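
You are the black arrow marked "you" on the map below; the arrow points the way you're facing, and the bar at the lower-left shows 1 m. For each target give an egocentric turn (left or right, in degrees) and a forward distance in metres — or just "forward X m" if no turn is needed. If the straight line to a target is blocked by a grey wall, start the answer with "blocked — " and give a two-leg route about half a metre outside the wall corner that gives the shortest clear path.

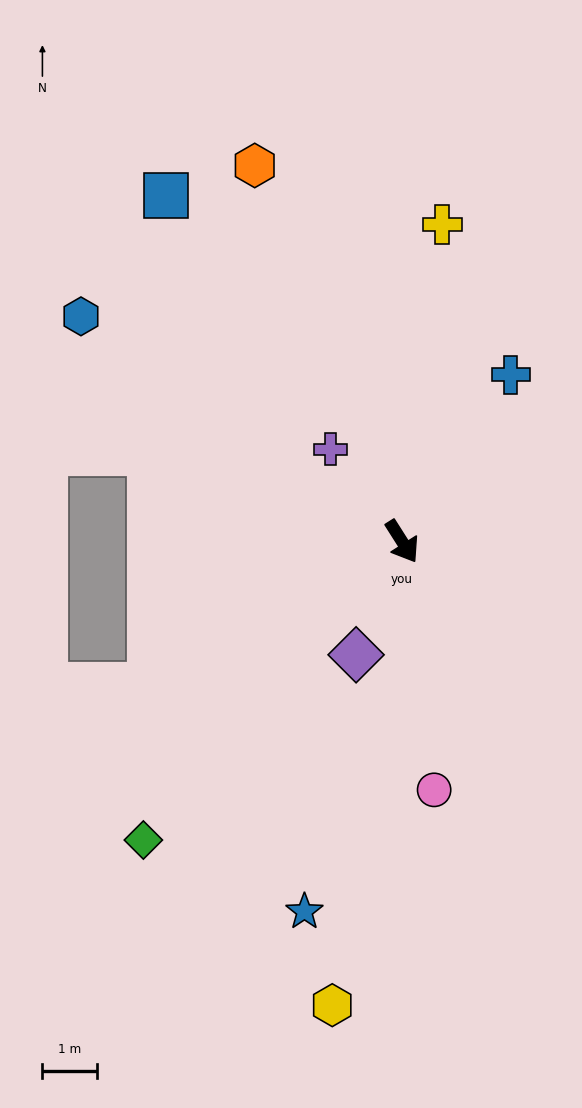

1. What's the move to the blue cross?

turn left 115°, forward 3.6 m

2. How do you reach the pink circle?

turn right 25°, forward 4.6 m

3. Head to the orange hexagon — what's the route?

turn left 169°, forward 7.4 m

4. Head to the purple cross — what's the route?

turn right 175°, forward 2.1 m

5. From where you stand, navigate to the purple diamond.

turn right 54°, forward 2.2 m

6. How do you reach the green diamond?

turn right 73°, forward 7.2 m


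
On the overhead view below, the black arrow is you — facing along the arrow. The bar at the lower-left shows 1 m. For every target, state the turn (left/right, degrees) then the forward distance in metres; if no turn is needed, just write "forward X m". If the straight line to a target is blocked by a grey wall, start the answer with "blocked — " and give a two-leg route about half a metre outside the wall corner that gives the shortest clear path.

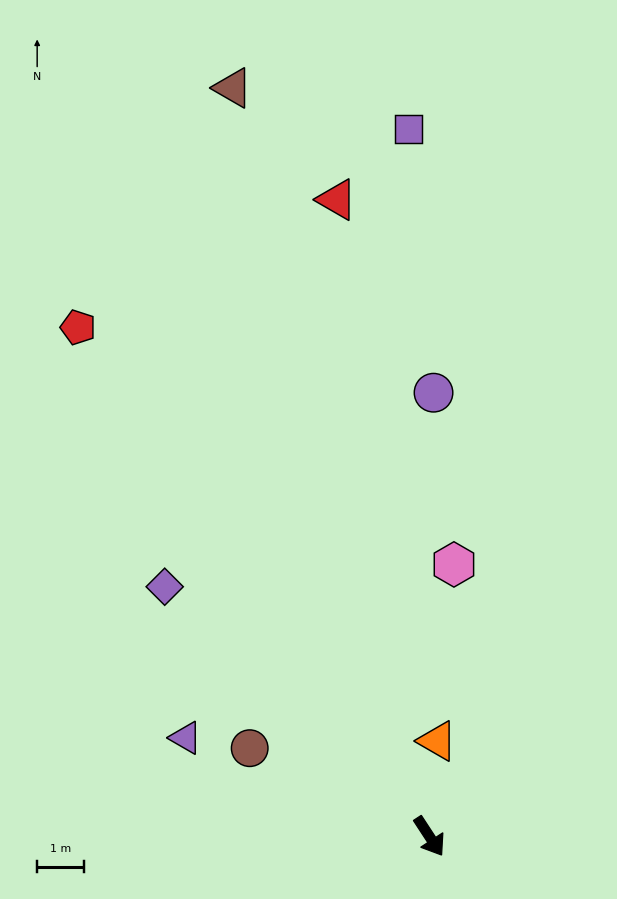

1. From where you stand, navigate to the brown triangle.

turn left 162°, forward 16.4 m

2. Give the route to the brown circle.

turn right 149°, forward 4.2 m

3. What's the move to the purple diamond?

turn right 166°, forward 7.7 m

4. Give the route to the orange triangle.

turn left 142°, forward 2.0 m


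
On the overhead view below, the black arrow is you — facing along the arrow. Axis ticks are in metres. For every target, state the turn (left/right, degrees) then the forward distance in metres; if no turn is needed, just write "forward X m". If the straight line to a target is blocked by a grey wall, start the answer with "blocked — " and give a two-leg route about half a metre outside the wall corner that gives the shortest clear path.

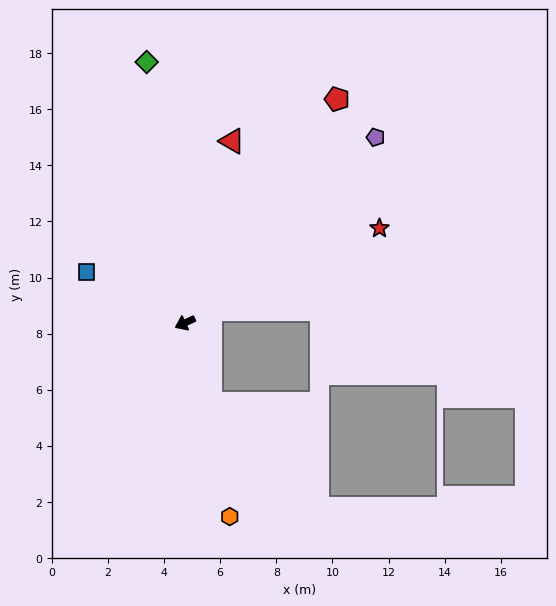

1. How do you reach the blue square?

turn right 52°, forward 3.9 m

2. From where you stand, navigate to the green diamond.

turn right 106°, forward 9.4 m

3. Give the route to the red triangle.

turn right 129°, forward 6.7 m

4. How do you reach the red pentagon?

turn right 149°, forward 9.6 m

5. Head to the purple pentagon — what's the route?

turn right 161°, forward 9.5 m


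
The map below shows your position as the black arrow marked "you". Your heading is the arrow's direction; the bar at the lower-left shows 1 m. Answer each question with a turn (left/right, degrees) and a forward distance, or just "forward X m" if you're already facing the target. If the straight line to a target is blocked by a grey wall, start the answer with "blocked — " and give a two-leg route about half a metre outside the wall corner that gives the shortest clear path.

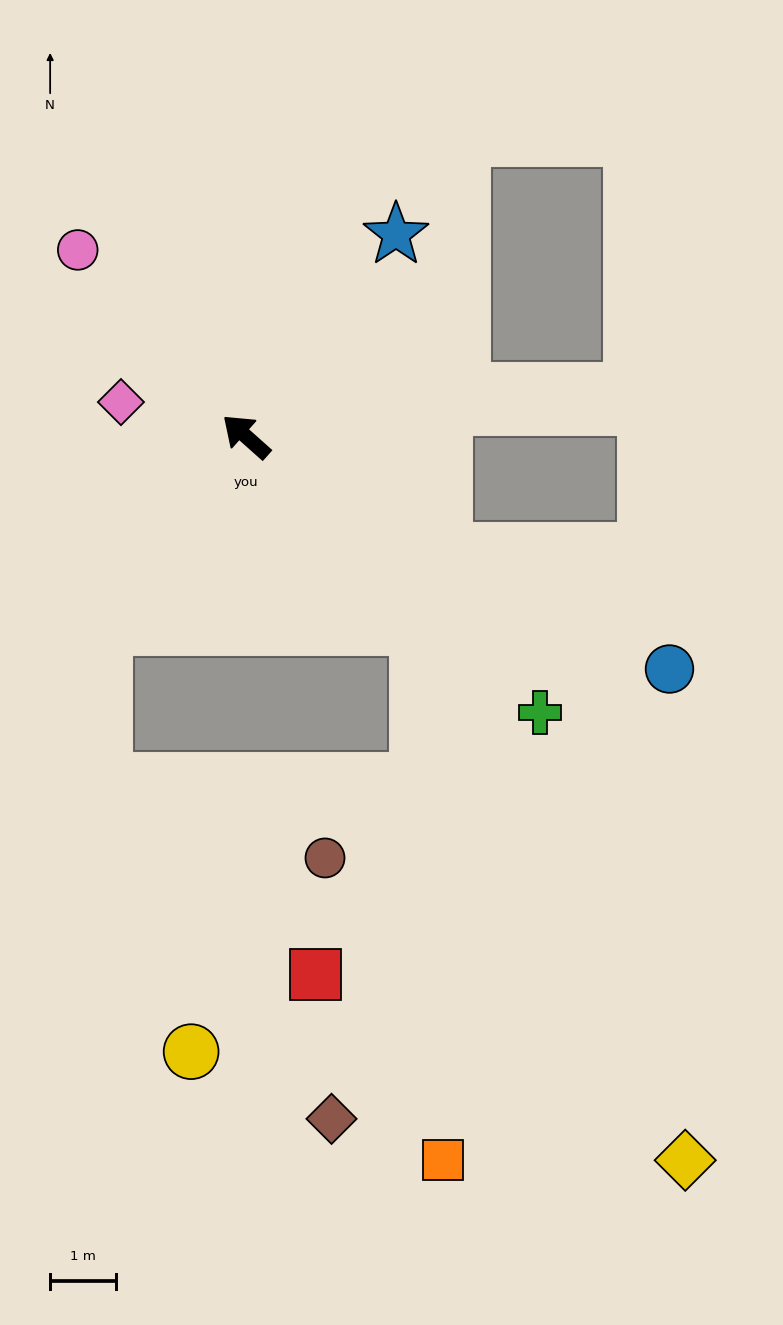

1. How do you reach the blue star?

turn right 85°, forward 3.8 m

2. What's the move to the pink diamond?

turn left 26°, forward 2.0 m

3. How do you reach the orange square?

blocked — turn left 174°, forward 3.9 m, then turn right 40°, forward 8.1 m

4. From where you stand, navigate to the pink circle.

turn right 6°, forward 3.8 m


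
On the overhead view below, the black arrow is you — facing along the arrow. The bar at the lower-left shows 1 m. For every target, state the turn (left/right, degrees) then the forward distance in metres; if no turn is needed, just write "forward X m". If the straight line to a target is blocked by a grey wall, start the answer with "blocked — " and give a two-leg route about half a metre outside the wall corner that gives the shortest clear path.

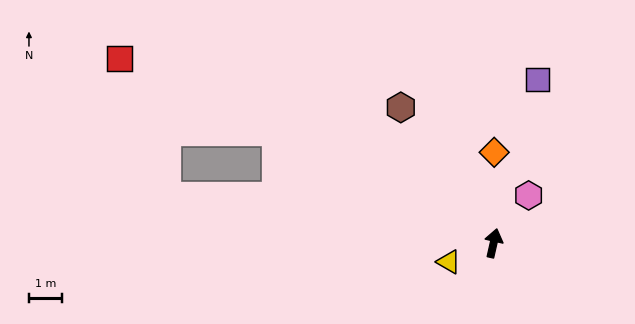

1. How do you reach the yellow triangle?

turn left 125°, forward 1.5 m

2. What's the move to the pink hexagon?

turn right 24°, forward 1.8 m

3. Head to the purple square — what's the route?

turn right 2°, forward 5.1 m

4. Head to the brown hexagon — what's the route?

turn left 47°, forward 4.9 m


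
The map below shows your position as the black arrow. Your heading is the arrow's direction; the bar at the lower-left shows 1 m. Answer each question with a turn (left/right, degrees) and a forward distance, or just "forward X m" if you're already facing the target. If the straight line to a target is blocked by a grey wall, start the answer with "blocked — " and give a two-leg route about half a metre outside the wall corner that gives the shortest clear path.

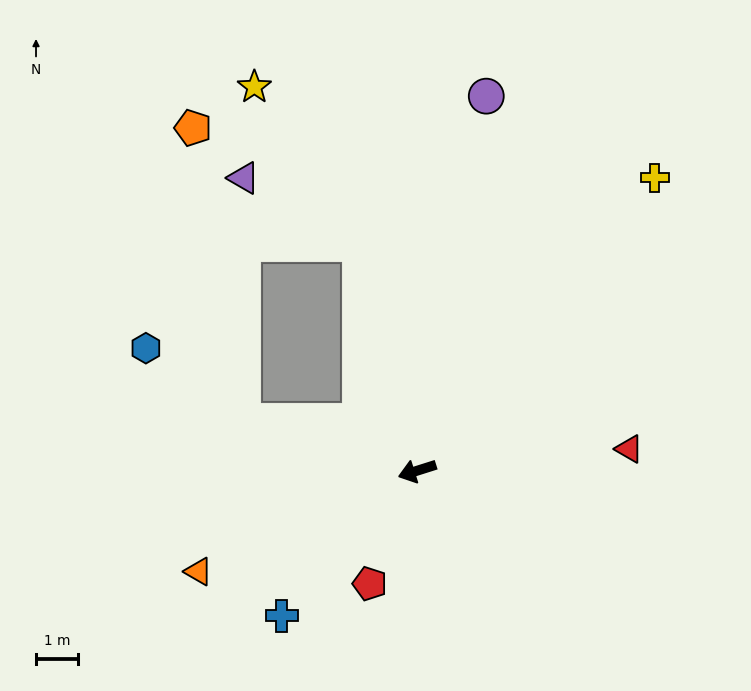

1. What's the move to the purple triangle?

blocked — turn right 93°, forward 5.6 m, then turn left 46°, forward 3.2 m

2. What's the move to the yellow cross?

turn right 147°, forward 9.0 m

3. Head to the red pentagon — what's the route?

turn left 50°, forward 2.9 m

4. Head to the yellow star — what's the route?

blocked — turn right 93°, forward 5.6 m, then turn left 19°, forward 4.5 m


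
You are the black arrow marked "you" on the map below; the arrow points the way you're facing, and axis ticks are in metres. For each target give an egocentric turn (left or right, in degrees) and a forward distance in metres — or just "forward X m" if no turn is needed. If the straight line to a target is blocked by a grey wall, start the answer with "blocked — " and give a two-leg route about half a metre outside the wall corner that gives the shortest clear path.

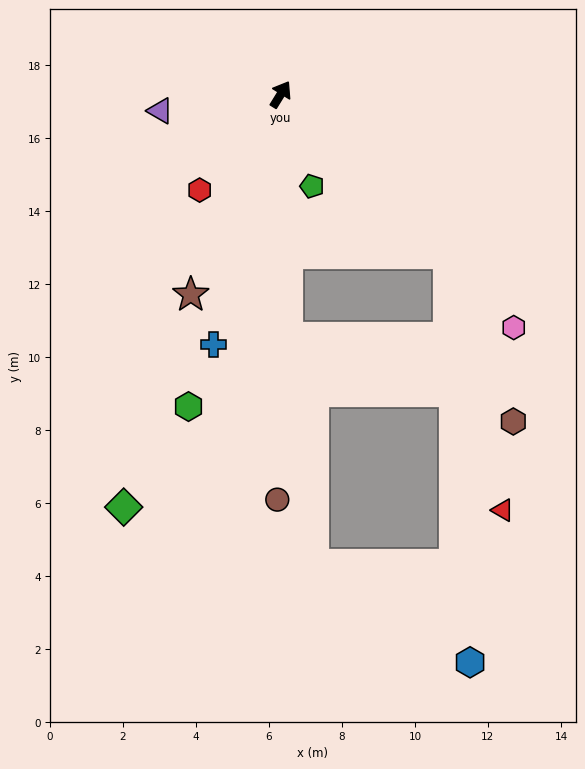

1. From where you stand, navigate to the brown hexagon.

blocked — turn right 102°, forward 6.3 m, then turn right 25°, forward 4.9 m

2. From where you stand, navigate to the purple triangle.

turn left 129°, forward 3.3 m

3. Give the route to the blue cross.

turn right 163°, forward 7.1 m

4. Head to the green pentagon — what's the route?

turn right 129°, forward 2.7 m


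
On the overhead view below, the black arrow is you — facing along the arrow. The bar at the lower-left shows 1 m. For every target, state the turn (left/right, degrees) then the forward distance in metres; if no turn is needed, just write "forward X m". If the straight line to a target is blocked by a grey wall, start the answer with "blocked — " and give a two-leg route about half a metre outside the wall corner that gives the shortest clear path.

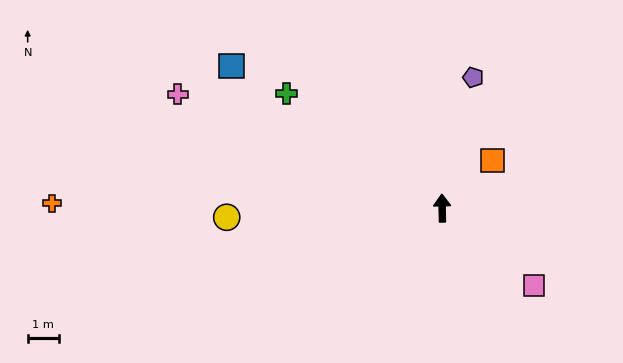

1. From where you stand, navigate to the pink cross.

turn left 65°, forward 9.3 m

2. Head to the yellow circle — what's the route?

turn left 91°, forward 7.0 m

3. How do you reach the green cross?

turn left 52°, forward 6.2 m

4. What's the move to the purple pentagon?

turn right 15°, forward 4.3 m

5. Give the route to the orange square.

turn right 48°, forward 2.2 m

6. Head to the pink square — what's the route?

turn right 131°, forward 3.9 m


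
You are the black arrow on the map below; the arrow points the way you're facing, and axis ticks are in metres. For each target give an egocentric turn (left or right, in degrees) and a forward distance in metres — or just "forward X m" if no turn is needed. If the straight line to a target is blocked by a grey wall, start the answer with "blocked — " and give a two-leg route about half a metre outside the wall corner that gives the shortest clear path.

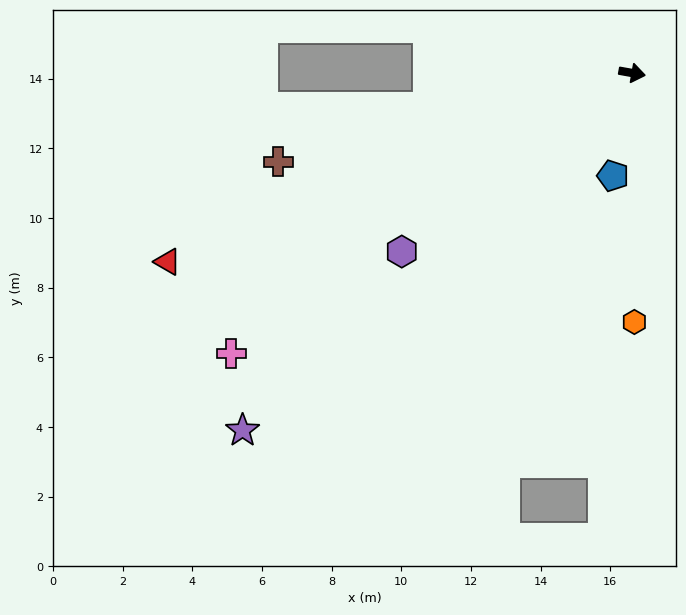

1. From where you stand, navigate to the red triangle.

turn right 148°, forward 14.4 m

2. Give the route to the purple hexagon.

turn right 132°, forward 8.4 m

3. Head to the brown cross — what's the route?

turn right 156°, forward 10.5 m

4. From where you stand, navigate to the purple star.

turn right 127°, forward 15.2 m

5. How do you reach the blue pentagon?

turn right 90°, forward 3.0 m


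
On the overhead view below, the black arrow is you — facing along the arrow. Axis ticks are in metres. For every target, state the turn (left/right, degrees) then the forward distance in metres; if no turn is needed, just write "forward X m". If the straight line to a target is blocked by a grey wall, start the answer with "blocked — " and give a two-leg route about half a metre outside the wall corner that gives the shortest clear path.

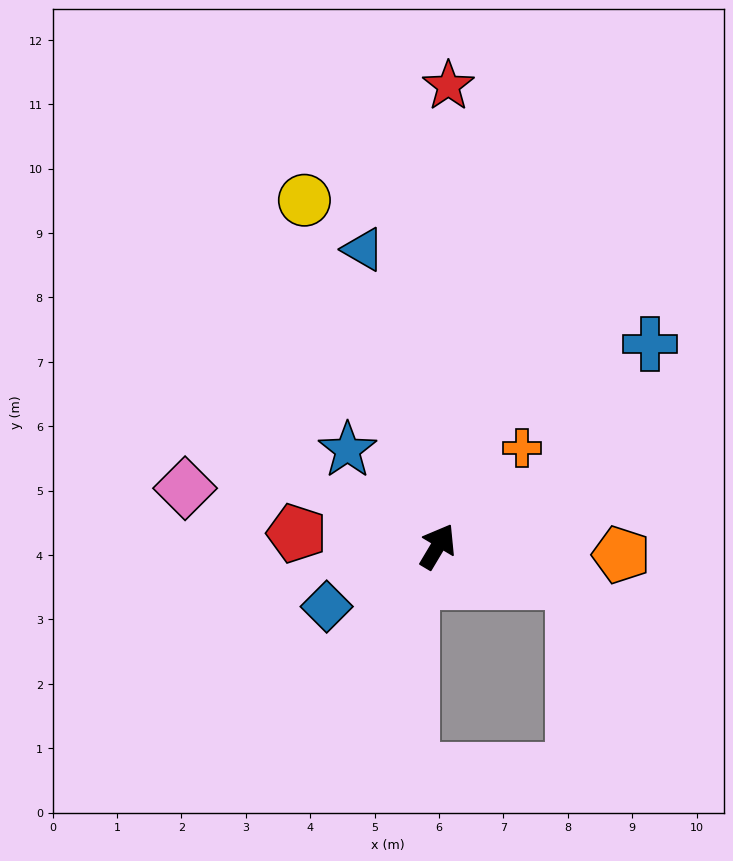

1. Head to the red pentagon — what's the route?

turn left 115°, forward 2.2 m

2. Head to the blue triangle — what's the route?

turn left 45°, forward 4.8 m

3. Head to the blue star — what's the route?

turn left 74°, forward 2.0 m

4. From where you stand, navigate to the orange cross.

turn right 10°, forward 2.0 m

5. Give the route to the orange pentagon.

turn right 62°, forward 2.9 m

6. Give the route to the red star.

turn left 29°, forward 7.2 m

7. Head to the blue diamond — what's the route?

turn left 149°, forward 2.0 m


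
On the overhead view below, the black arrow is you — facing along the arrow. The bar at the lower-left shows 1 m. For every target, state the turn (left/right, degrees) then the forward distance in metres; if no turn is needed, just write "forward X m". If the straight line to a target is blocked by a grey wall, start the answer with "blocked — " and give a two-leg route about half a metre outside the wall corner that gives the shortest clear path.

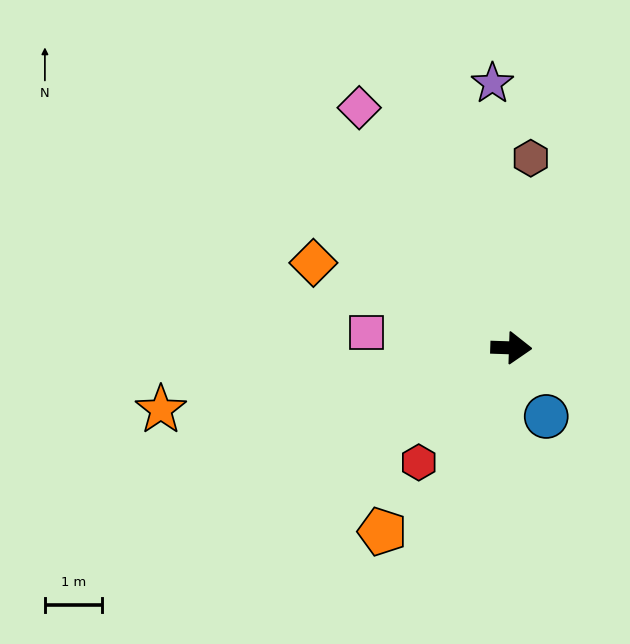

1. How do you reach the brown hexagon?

turn left 86°, forward 3.3 m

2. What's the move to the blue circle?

turn right 61°, forward 1.3 m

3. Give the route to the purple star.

turn left 96°, forward 4.6 m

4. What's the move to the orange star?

turn right 168°, forward 6.2 m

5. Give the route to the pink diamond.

turn left 124°, forward 4.9 m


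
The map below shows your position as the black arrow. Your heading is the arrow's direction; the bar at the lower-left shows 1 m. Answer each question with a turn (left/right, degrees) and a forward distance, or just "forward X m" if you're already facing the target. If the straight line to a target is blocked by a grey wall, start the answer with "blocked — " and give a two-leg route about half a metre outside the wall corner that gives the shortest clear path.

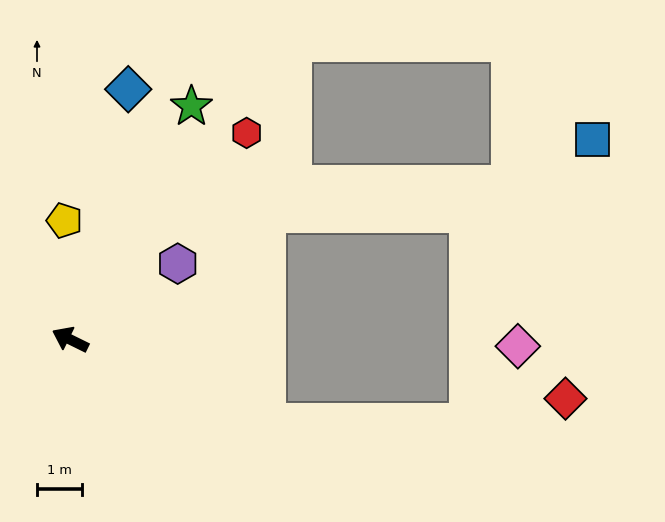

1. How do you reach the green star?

turn right 91°, forward 5.9 m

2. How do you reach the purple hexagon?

turn right 119°, forward 3.0 m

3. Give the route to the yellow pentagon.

turn right 61°, forward 2.7 m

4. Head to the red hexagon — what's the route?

turn right 104°, forward 6.1 m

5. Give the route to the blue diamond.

turn right 77°, forward 5.8 m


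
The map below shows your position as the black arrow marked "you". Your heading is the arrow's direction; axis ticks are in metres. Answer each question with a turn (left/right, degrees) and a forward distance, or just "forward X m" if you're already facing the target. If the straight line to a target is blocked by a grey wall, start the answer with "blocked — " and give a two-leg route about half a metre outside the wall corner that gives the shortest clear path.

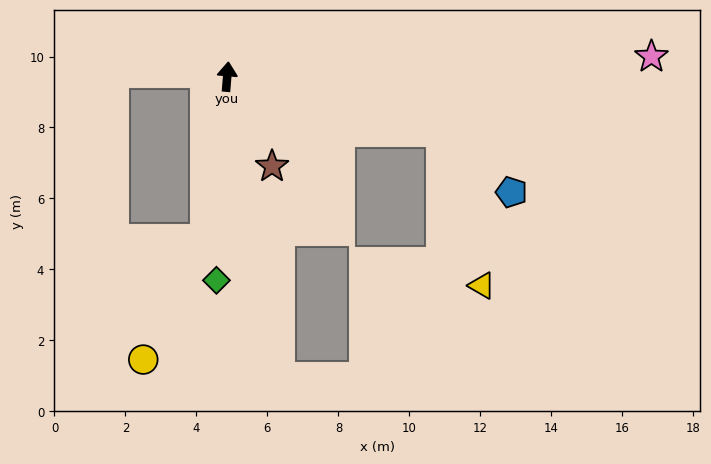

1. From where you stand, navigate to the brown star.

turn right 149°, forward 2.8 m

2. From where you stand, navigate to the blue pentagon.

blocked — turn right 100°, forward 6.2 m, then turn right 26°, forward 2.6 m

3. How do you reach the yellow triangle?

blocked — turn right 100°, forward 6.2 m, then turn right 60°, forward 4.5 m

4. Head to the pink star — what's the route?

turn right 83°, forward 12.0 m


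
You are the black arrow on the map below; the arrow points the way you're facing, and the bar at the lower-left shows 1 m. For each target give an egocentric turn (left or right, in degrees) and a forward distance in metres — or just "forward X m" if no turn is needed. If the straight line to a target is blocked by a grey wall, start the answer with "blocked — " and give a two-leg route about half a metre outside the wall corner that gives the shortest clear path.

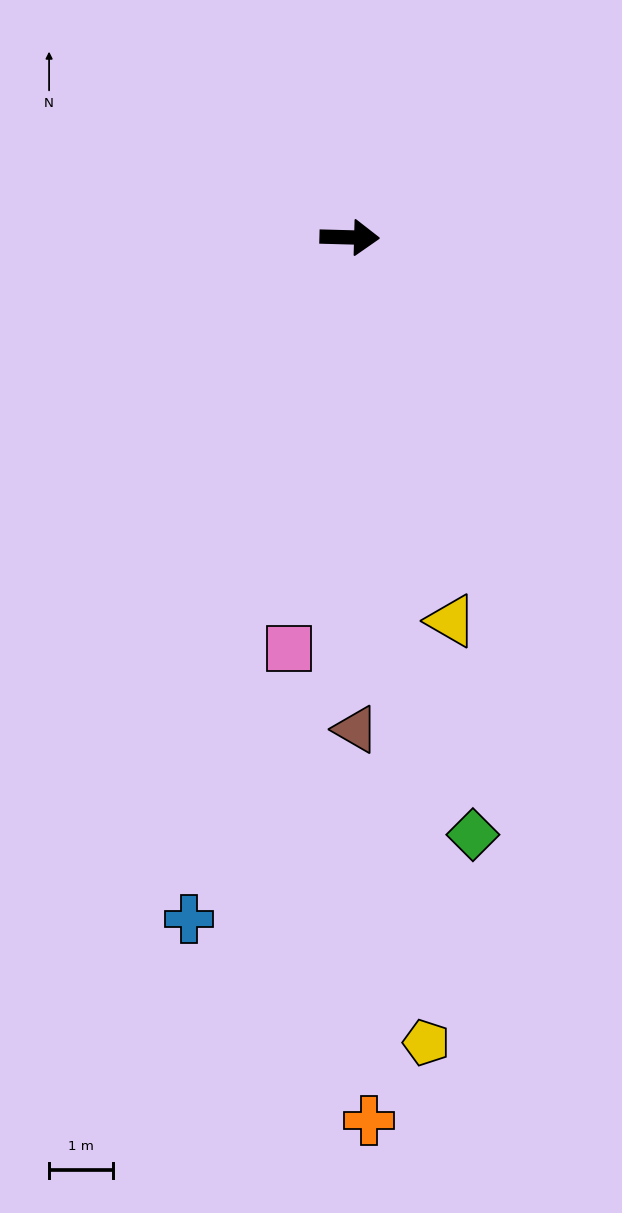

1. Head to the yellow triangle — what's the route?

turn right 74°, forward 6.2 m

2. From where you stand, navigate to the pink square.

turn right 97°, forward 6.5 m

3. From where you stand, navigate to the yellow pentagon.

turn right 83°, forward 12.6 m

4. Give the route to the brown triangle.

turn right 88°, forward 7.7 m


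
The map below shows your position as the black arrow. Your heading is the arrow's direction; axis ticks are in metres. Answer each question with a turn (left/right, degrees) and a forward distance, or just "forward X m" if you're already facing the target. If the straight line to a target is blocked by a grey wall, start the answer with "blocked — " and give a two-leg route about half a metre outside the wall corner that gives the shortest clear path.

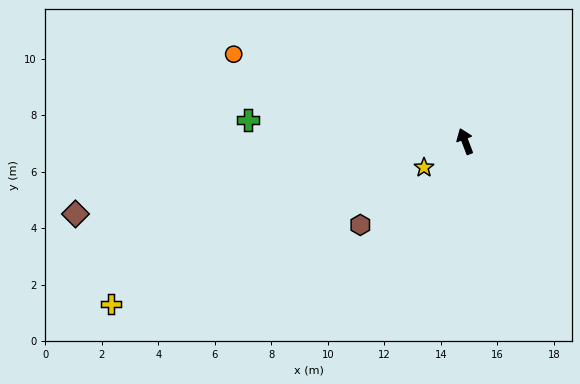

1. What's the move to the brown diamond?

turn left 80°, forward 14.0 m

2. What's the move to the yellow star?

turn left 102°, forward 1.7 m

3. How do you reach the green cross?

turn left 63°, forward 7.7 m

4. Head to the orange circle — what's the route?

turn left 48°, forward 8.8 m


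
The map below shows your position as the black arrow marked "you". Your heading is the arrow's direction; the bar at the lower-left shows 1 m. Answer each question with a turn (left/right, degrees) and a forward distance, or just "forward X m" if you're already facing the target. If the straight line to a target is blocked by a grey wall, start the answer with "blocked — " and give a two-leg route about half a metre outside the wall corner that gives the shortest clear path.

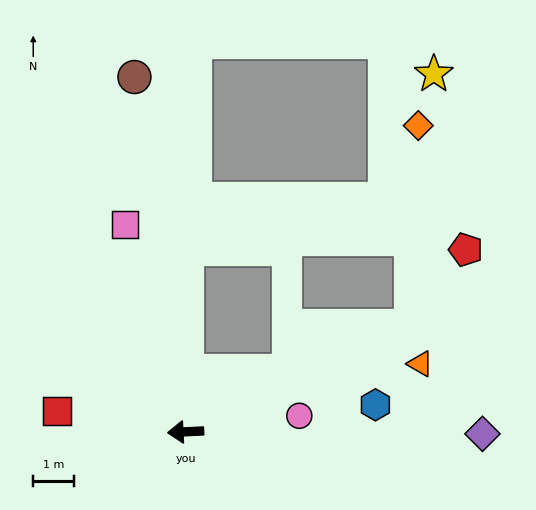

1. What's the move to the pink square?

turn right 77°, forward 5.3 m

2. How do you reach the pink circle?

turn right 175°, forward 2.8 m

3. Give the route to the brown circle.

turn right 85°, forward 8.8 m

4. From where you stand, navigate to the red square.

turn right 12°, forward 3.2 m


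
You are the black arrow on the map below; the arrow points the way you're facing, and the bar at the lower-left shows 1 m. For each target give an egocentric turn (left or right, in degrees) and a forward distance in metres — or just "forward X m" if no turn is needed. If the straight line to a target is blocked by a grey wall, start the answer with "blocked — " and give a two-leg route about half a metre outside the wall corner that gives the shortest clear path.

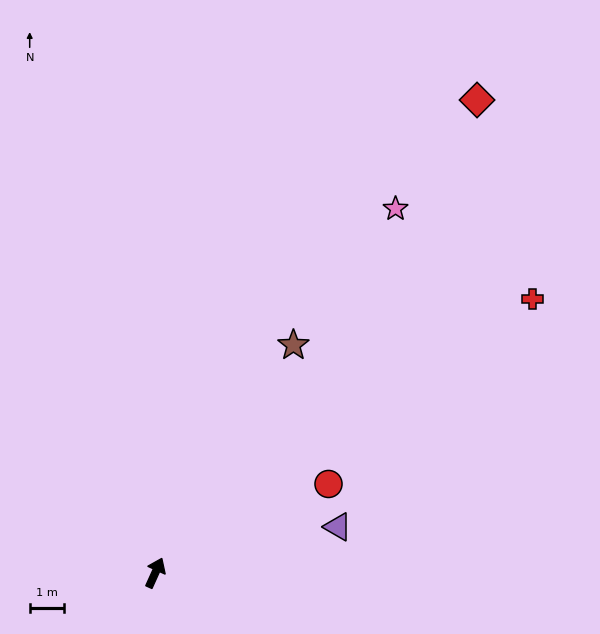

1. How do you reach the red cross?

turn right 30°, forward 13.6 m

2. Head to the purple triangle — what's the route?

turn right 52°, forward 5.5 m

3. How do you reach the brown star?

turn right 7°, forward 7.8 m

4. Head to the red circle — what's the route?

turn right 39°, forward 5.7 m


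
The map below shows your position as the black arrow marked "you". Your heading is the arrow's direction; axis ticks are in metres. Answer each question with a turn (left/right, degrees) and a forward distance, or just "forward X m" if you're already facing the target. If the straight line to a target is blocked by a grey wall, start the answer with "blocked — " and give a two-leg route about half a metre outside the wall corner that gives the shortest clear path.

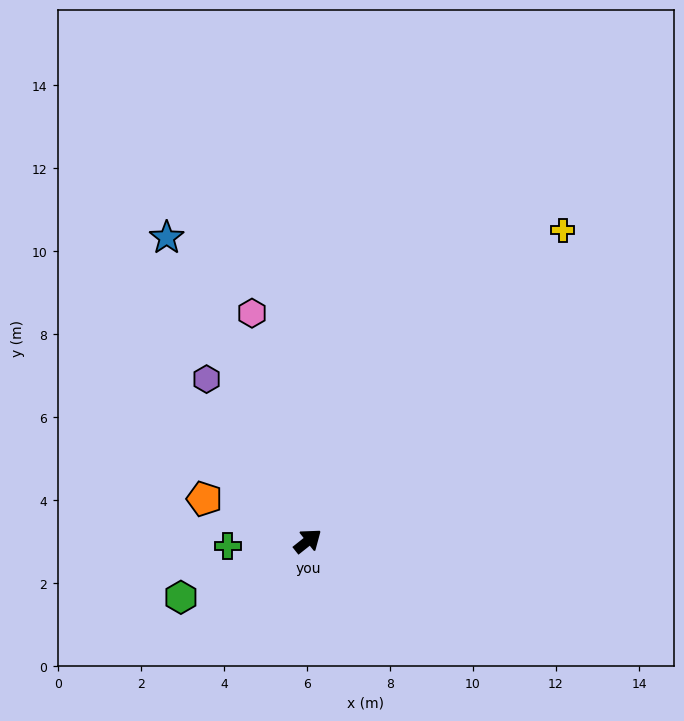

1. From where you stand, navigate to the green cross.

turn left 145°, forward 1.9 m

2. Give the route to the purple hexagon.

turn left 84°, forward 4.6 m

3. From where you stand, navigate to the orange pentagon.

turn left 119°, forward 2.7 m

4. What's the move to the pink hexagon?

turn left 65°, forward 5.6 m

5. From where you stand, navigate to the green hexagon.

turn left 165°, forward 3.3 m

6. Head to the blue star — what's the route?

turn left 76°, forward 8.1 m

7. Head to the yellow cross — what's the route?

turn left 12°, forward 9.7 m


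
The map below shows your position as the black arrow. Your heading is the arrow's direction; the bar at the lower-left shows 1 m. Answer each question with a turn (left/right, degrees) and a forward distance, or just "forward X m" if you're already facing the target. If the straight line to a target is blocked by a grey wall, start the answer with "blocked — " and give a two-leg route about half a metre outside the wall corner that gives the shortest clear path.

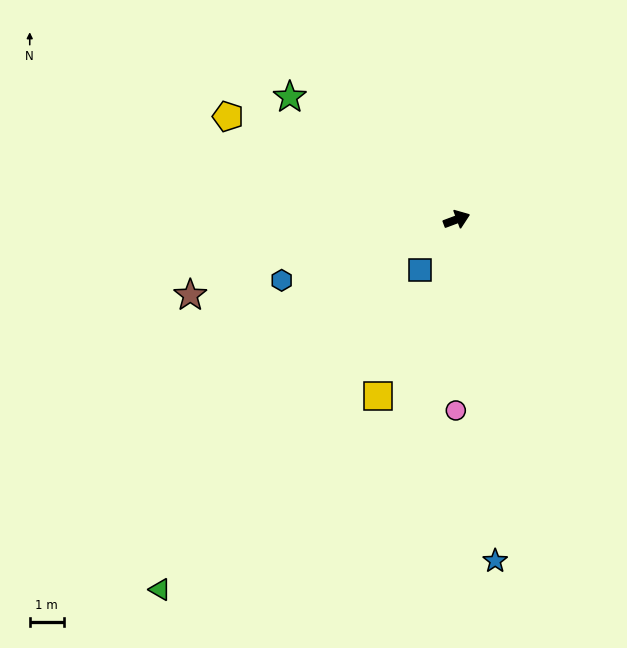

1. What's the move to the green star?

turn left 123°, forward 6.1 m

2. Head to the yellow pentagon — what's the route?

turn left 135°, forward 7.4 m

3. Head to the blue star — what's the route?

turn right 104°, forward 10.2 m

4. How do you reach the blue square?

turn right 147°, forward 1.8 m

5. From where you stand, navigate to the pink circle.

turn right 111°, forward 5.6 m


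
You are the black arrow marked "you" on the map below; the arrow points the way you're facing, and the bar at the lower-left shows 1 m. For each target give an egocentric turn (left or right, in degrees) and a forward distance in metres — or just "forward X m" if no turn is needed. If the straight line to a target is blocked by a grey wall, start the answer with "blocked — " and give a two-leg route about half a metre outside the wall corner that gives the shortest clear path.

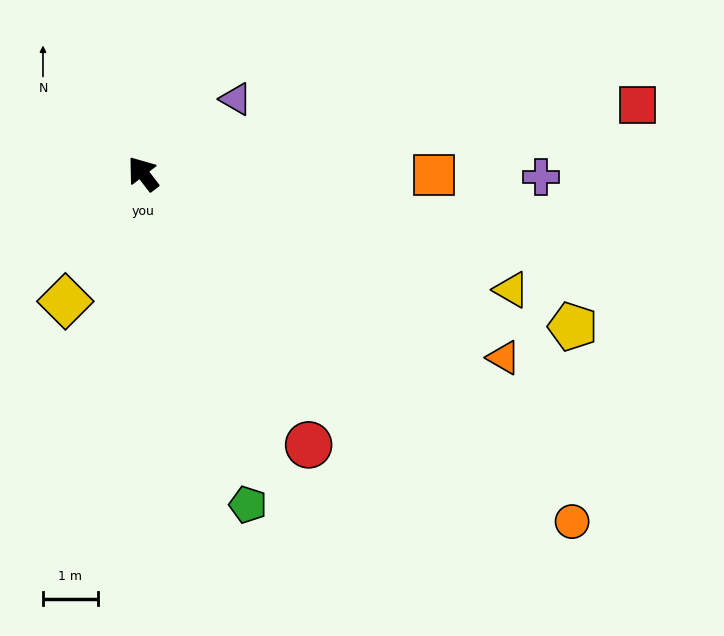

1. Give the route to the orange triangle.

turn right 155°, forward 7.4 m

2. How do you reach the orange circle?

turn right 167°, forward 10.0 m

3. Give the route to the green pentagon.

turn left 160°, forward 6.3 m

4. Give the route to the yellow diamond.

turn left 111°, forward 2.7 m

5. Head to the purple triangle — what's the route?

turn right 89°, forward 2.2 m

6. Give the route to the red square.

turn right 120°, forward 9.1 m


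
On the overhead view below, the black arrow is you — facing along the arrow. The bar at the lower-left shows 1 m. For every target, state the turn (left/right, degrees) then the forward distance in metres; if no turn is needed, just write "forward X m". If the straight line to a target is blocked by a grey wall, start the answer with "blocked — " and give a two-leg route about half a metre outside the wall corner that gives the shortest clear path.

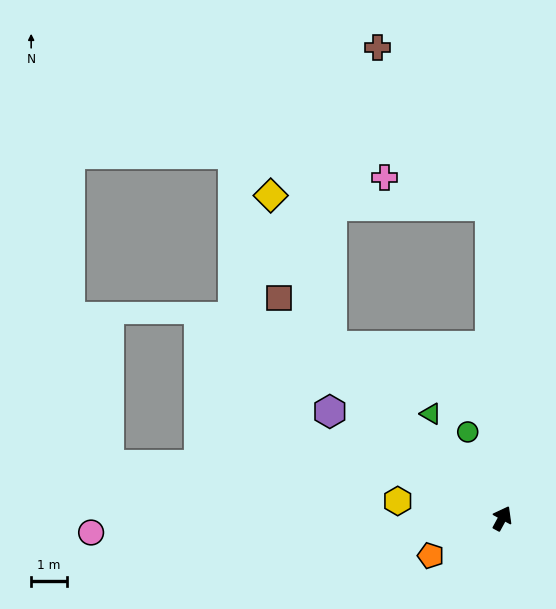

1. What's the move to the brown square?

turn left 74°, forward 8.8 m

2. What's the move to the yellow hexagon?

turn left 109°, forward 3.0 m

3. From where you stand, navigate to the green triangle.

turn left 63°, forward 3.5 m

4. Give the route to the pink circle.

turn left 120°, forward 11.5 m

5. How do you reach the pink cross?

blocked — turn left 31°, forward 8.7 m, then turn left 73°, forward 3.0 m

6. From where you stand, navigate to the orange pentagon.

turn left 146°, forward 2.3 m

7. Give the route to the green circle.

turn left 50°, forward 2.6 m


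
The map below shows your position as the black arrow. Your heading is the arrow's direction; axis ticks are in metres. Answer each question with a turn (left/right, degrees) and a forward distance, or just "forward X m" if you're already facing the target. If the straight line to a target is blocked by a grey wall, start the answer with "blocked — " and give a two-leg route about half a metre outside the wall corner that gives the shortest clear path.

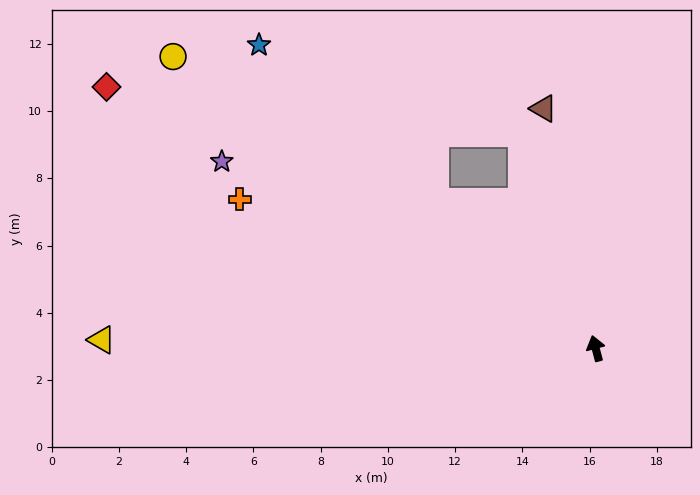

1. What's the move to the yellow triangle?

turn left 74°, forward 14.7 m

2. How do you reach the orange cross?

turn left 53°, forward 11.5 m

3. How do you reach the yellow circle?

turn left 41°, forward 15.3 m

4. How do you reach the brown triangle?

turn right 3°, forward 7.3 m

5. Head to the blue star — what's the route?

turn left 33°, forward 13.5 m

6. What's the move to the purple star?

turn left 49°, forward 12.4 m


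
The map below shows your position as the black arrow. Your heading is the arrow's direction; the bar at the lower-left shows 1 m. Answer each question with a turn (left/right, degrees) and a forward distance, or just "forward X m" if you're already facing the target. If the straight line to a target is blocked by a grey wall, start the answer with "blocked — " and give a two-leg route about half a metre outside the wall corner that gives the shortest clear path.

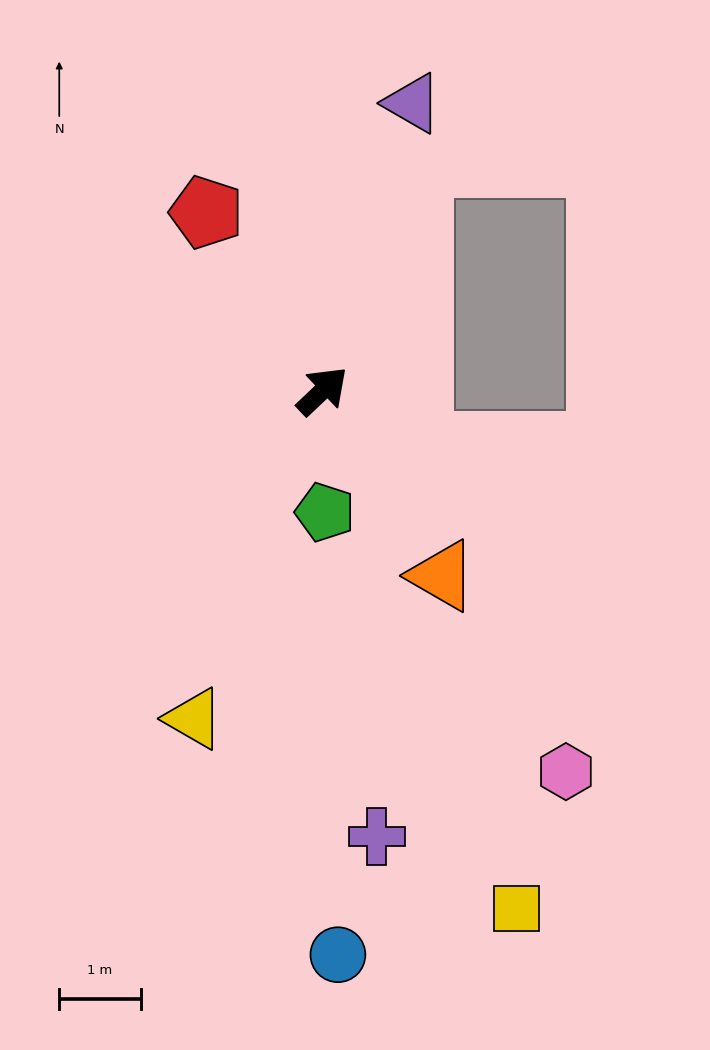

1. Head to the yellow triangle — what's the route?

turn right 155°, forward 4.3 m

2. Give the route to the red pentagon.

turn left 80°, forward 2.6 m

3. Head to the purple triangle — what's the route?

turn left 29°, forward 3.7 m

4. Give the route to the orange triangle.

turn right 101°, forward 2.7 m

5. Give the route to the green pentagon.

turn right 132°, forward 1.5 m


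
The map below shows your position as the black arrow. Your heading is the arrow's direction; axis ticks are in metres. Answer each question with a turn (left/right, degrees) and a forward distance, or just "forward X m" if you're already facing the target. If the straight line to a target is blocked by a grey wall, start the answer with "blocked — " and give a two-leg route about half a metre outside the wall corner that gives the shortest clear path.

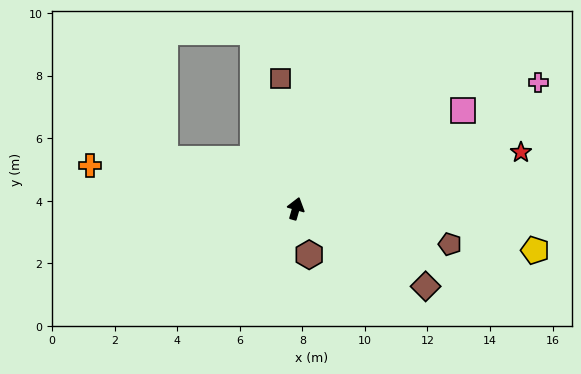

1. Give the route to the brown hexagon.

turn right 148°, forward 1.5 m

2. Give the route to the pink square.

turn right 44°, forward 6.2 m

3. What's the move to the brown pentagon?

turn right 87°, forward 5.1 m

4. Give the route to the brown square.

turn left 23°, forward 4.2 m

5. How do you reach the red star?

turn right 60°, forward 7.4 m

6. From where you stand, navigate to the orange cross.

turn left 94°, forward 6.7 m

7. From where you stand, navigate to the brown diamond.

turn right 105°, forward 4.8 m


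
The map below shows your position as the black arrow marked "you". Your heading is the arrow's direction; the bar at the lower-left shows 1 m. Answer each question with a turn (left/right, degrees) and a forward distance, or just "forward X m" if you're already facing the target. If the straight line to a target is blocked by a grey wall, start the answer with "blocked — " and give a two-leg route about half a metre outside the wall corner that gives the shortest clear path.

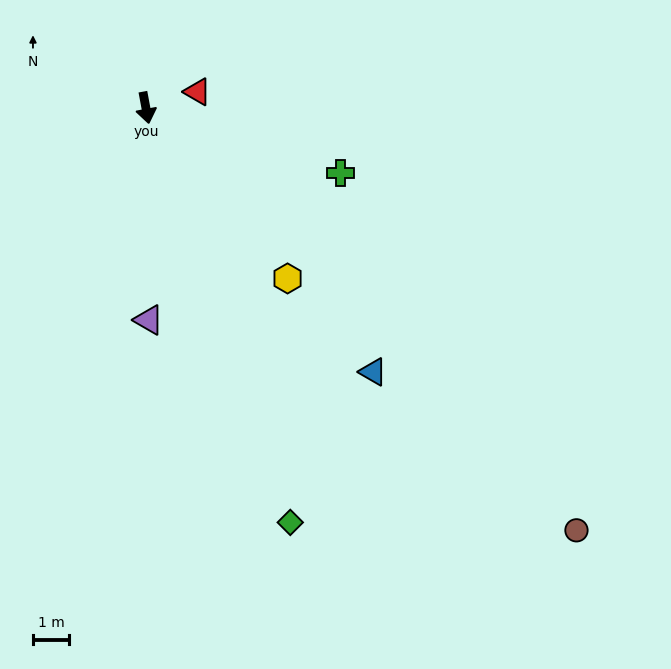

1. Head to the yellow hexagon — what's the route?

turn left 29°, forward 6.1 m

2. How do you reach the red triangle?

turn left 97°, forward 1.5 m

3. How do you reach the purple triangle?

turn right 10°, forward 5.8 m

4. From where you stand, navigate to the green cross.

turn left 61°, forward 5.6 m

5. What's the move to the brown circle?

turn left 35°, forward 16.5 m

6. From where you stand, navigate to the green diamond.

turn left 9°, forward 12.0 m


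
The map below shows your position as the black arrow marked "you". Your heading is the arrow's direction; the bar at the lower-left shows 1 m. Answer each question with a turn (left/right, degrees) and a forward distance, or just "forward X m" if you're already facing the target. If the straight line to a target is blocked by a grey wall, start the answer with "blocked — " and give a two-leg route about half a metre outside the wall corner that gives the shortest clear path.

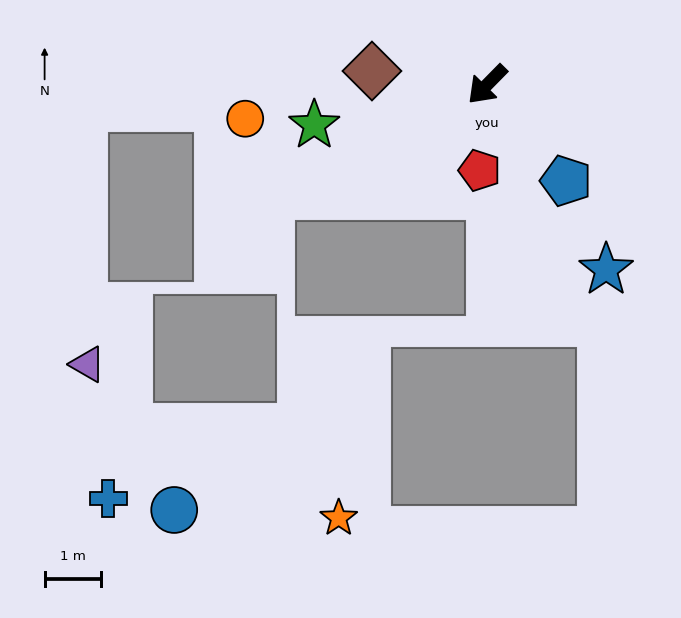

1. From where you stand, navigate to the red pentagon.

turn left 40°, forward 1.5 m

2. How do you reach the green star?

turn right 32°, forward 3.1 m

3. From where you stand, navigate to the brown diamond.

turn right 52°, forward 2.1 m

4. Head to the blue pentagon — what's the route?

turn left 84°, forward 2.2 m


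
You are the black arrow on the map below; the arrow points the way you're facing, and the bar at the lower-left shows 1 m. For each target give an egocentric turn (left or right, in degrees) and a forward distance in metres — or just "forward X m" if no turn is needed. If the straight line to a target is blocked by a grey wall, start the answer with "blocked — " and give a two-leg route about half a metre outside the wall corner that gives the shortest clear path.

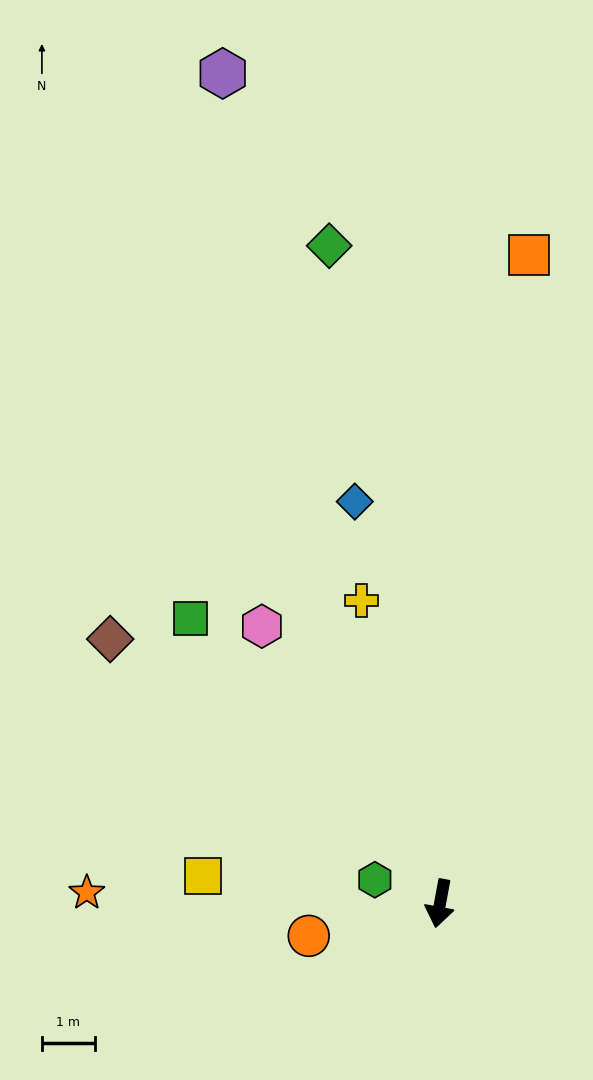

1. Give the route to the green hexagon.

turn right 100°, forward 1.3 m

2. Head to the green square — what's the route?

turn right 128°, forward 7.1 m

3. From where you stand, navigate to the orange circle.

turn right 66°, forward 2.5 m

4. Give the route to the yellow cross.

turn right 155°, forward 5.9 m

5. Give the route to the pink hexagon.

turn right 137°, forward 6.2 m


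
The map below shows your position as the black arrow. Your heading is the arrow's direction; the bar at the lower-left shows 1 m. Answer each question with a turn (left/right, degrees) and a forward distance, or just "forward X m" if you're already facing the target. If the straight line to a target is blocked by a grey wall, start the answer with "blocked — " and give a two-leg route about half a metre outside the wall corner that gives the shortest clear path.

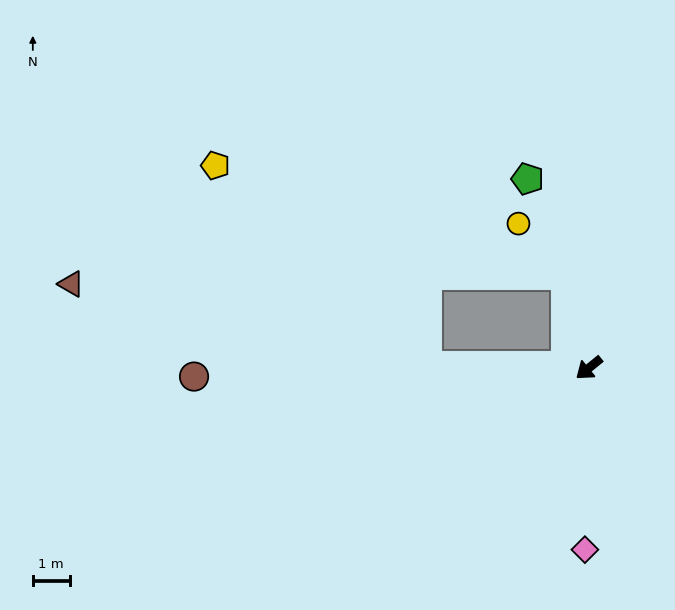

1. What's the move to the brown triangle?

blocked — turn right 39°, forward 4.4 m, then turn right 13°, forward 9.8 m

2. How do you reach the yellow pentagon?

blocked — turn right 39°, forward 4.4 m, then turn right 44°, forward 7.9 m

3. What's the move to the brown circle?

turn right 38°, forward 10.7 m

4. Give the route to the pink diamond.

turn left 50°, forward 4.9 m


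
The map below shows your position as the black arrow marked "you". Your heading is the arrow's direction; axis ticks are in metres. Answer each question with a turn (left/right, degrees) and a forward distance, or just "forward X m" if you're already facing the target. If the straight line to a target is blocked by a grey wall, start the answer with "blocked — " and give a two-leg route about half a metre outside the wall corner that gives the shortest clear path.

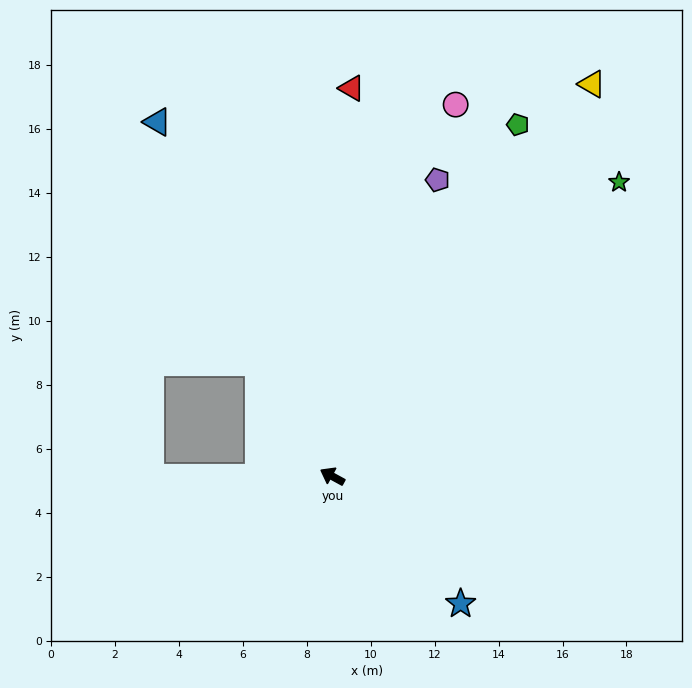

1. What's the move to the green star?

turn right 106°, forward 12.9 m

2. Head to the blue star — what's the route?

turn left 164°, forward 5.7 m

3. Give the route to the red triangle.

turn right 64°, forward 12.2 m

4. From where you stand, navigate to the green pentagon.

turn right 89°, forward 12.4 m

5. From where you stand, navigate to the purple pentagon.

turn right 81°, forward 9.8 m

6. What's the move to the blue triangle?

turn right 35°, forward 12.4 m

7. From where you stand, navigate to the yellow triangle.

turn right 95°, forward 14.7 m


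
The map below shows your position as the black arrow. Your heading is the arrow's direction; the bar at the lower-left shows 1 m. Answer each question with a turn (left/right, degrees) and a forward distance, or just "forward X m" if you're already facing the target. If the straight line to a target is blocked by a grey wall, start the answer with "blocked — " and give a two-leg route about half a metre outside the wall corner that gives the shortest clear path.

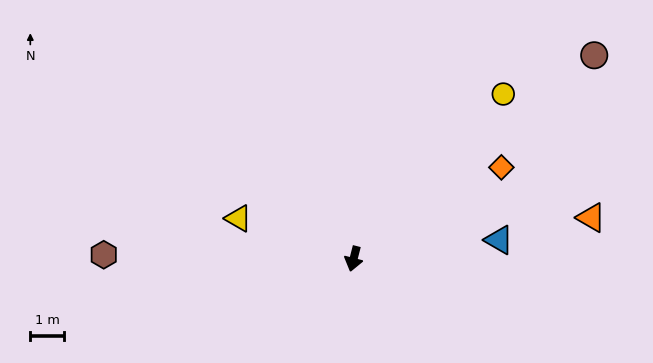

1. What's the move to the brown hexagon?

turn right 77°, forward 7.5 m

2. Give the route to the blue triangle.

turn left 112°, forward 4.4 m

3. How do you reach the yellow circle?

turn left 152°, forward 6.7 m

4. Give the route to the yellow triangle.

turn right 95°, forward 3.7 m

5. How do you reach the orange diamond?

turn left 136°, forward 5.2 m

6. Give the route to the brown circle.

turn left 145°, forward 9.5 m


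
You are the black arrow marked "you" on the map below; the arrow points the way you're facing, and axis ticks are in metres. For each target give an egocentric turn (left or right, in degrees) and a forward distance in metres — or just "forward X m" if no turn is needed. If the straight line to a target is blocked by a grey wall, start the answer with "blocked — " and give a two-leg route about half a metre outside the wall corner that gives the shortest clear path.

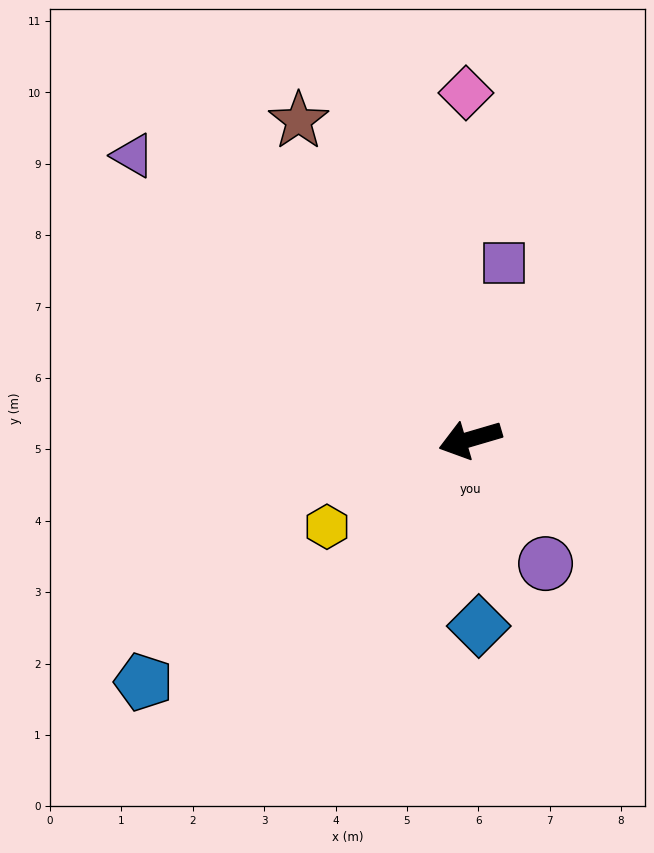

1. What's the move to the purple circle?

turn left 105°, forward 2.0 m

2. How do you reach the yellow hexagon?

turn left 15°, forward 2.4 m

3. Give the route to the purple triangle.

turn right 56°, forward 6.2 m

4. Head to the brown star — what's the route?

turn right 78°, forward 5.1 m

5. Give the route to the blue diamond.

turn left 76°, forward 2.6 m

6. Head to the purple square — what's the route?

turn right 117°, forward 2.5 m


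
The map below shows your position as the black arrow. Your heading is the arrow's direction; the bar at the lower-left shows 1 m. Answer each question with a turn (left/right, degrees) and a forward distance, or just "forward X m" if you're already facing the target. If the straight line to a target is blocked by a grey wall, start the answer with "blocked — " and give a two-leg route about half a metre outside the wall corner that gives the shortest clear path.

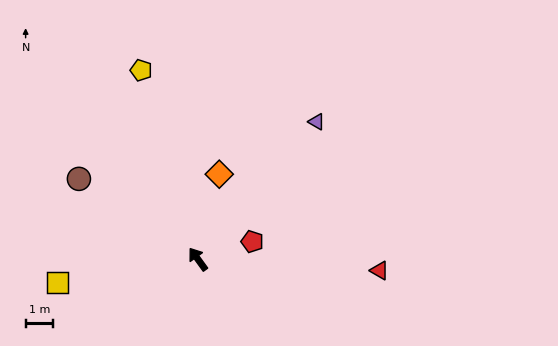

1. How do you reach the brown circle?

turn left 20°, forward 5.1 m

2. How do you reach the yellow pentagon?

turn right 19°, forward 7.1 m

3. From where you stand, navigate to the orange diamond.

turn right 50°, forward 3.1 m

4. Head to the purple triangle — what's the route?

turn right 77°, forward 6.5 m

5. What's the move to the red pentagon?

turn right 108°, forward 2.1 m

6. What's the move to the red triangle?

turn right 129°, forward 6.5 m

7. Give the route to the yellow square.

turn left 63°, forward 5.1 m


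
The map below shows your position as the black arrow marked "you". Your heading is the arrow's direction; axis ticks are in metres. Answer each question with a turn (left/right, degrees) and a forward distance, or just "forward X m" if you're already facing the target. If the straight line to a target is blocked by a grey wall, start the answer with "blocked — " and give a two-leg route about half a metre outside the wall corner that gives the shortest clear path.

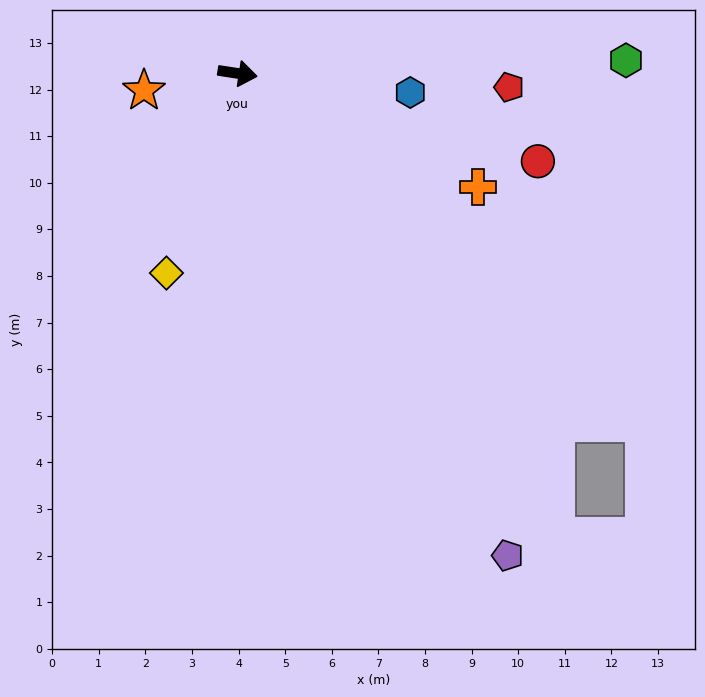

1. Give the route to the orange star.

turn right 161°, forward 2.0 m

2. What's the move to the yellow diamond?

turn right 101°, forward 4.5 m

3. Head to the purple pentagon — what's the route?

turn right 52°, forward 11.9 m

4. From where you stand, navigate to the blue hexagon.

turn left 2°, forward 3.7 m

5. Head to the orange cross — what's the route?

turn right 17°, forward 5.7 m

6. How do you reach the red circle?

turn right 8°, forward 6.7 m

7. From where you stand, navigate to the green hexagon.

turn left 11°, forward 8.3 m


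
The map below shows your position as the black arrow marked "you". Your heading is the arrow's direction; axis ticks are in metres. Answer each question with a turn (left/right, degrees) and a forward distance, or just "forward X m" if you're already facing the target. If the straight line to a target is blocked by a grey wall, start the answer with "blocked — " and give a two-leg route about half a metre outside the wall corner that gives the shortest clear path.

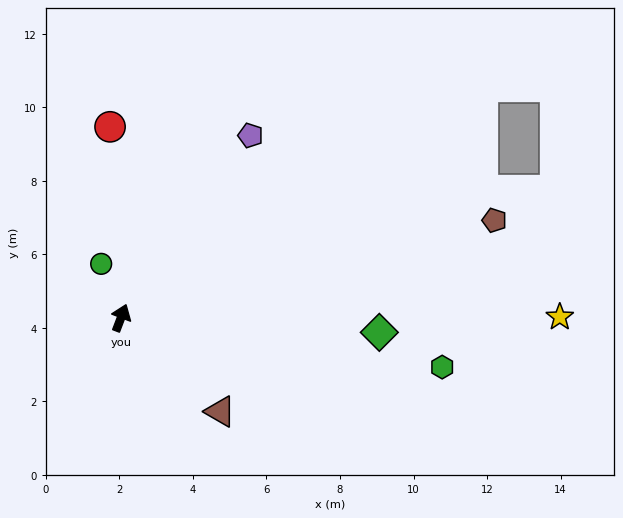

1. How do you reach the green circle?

turn left 41°, forward 1.6 m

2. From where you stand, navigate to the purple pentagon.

turn right 15°, forward 6.1 m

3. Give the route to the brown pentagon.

turn right 54°, forward 10.5 m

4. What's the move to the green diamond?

turn right 72°, forward 7.0 m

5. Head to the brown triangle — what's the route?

turn right 113°, forward 3.7 m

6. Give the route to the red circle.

turn left 24°, forward 5.2 m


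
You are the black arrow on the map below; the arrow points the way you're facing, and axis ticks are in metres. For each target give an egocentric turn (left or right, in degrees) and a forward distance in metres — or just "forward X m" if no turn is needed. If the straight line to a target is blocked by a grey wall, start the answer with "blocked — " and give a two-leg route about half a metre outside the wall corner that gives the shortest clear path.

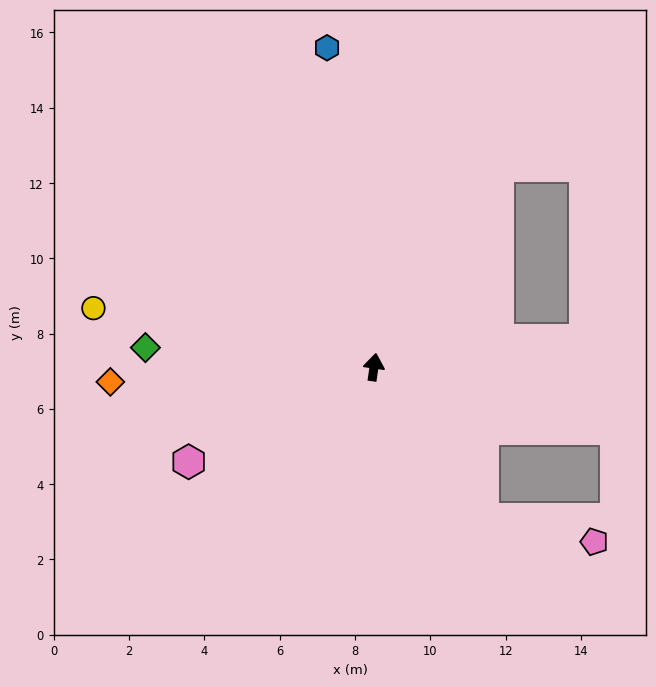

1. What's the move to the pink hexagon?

turn left 125°, forward 5.5 m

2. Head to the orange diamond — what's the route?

turn left 101°, forward 7.0 m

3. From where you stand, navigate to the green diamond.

turn left 93°, forward 6.1 m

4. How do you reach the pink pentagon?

blocked — turn right 136°, forward 5.0 m, then turn left 43°, forward 3.0 m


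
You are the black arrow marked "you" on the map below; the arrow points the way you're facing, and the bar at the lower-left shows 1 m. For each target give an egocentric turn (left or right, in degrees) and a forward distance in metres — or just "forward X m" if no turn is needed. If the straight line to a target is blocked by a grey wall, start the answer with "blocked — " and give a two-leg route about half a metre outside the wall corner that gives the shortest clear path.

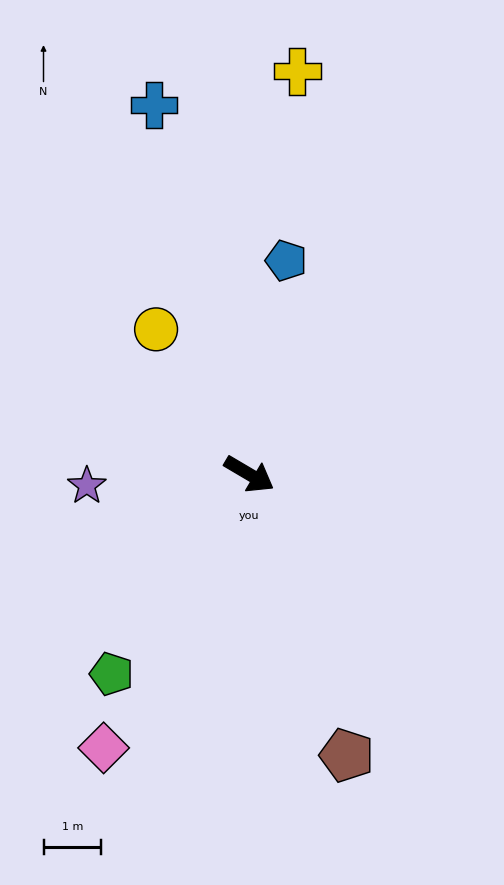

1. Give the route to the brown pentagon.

turn right 40°, forward 5.2 m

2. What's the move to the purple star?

turn right 145°, forward 2.8 m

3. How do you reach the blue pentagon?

turn left 111°, forward 3.8 m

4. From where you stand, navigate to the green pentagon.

turn right 94°, forward 4.2 m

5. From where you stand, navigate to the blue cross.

turn left 135°, forward 6.6 m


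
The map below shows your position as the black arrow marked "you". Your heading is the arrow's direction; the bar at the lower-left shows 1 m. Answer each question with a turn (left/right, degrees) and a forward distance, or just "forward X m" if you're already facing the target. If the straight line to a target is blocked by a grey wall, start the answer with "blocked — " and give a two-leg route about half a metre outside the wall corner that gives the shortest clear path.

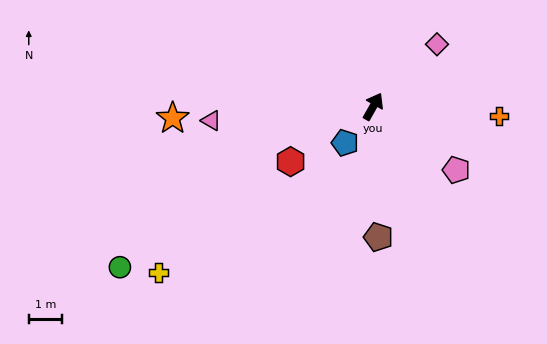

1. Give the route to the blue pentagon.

turn left 172°, forward 1.4 m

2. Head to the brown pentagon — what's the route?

turn right 148°, forward 3.9 m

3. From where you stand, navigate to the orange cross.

turn right 65°, forward 3.8 m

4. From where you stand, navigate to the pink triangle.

turn left 124°, forward 4.9 m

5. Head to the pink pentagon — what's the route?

turn right 98°, forward 3.2 m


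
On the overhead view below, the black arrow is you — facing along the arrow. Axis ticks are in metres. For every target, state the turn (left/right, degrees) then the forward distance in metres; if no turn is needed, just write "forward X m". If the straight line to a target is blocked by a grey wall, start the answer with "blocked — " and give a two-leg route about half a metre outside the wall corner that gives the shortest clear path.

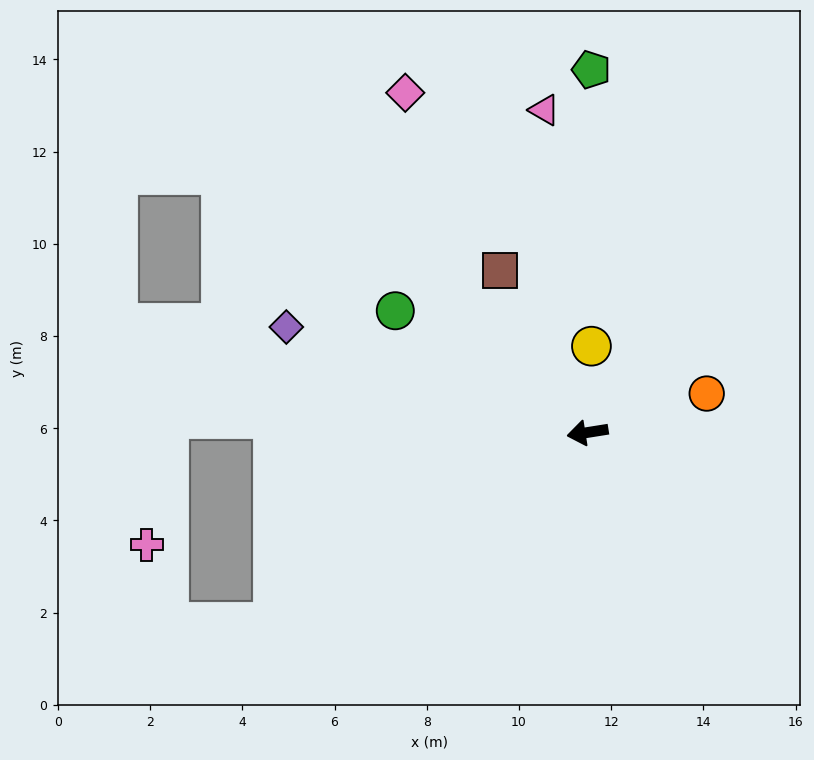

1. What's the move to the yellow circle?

turn right 102°, forward 1.9 m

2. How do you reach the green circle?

turn right 41°, forward 4.9 m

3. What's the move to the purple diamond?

turn right 28°, forward 6.9 m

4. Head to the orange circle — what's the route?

turn right 171°, forward 2.7 m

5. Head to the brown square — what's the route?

turn right 71°, forward 4.0 m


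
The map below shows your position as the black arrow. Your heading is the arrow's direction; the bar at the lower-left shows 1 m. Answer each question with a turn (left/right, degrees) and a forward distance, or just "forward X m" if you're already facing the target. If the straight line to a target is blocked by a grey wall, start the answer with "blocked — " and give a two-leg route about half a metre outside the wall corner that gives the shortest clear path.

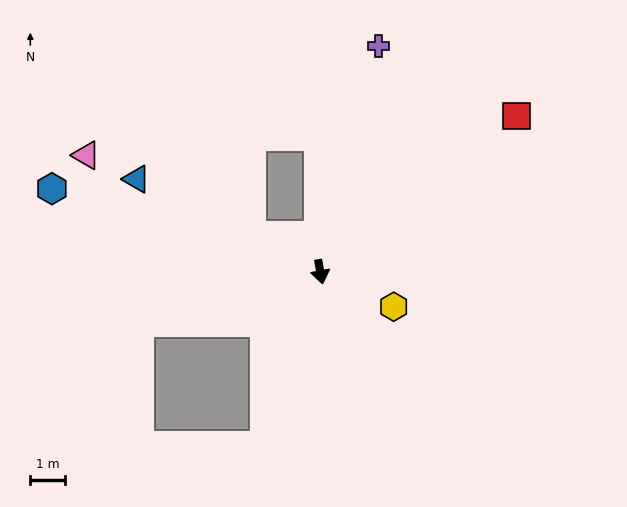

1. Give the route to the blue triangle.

turn right 127°, forward 6.0 m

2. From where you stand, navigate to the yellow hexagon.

turn left 54°, forward 2.4 m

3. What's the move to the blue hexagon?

turn right 118°, forward 8.2 m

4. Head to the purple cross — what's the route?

turn left 155°, forward 6.8 m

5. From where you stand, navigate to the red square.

turn left 118°, forward 7.3 m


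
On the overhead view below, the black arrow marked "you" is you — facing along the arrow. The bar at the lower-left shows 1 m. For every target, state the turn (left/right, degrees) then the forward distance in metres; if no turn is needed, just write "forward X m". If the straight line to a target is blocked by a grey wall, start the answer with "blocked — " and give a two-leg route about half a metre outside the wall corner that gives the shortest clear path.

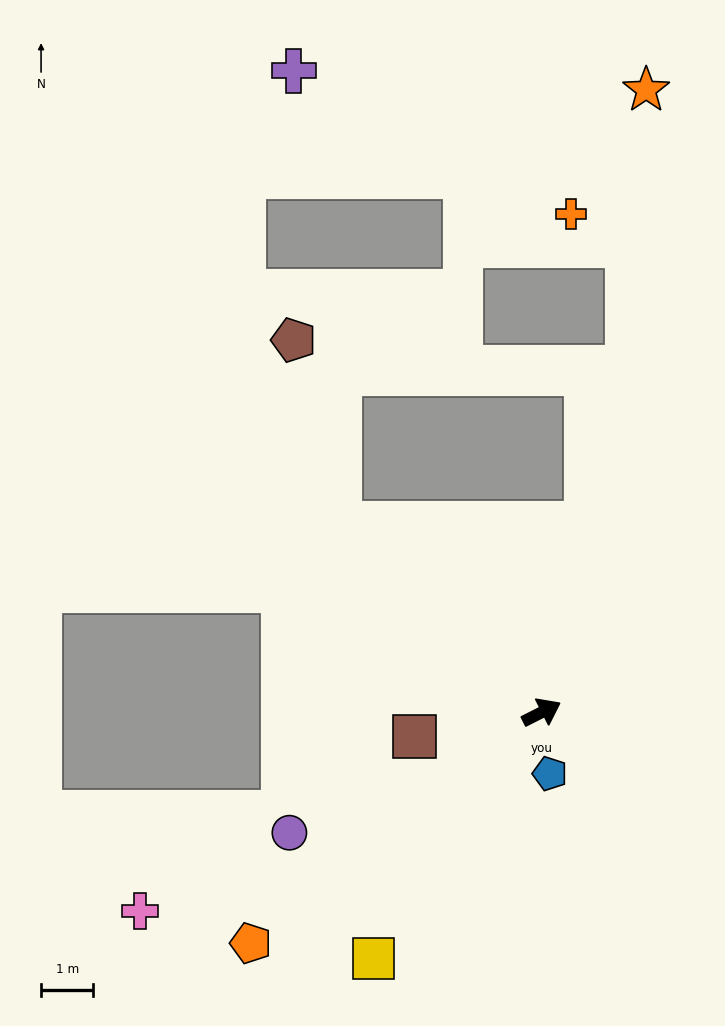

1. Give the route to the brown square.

turn left 164°, forward 2.5 m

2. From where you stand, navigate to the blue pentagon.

turn right 109°, forward 1.2 m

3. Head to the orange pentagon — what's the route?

turn right 168°, forward 7.1 m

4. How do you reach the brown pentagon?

blocked — turn left 110°, forward 5.3 m, then turn right 33°, forward 3.6 m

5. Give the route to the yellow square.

turn right 151°, forward 5.7 m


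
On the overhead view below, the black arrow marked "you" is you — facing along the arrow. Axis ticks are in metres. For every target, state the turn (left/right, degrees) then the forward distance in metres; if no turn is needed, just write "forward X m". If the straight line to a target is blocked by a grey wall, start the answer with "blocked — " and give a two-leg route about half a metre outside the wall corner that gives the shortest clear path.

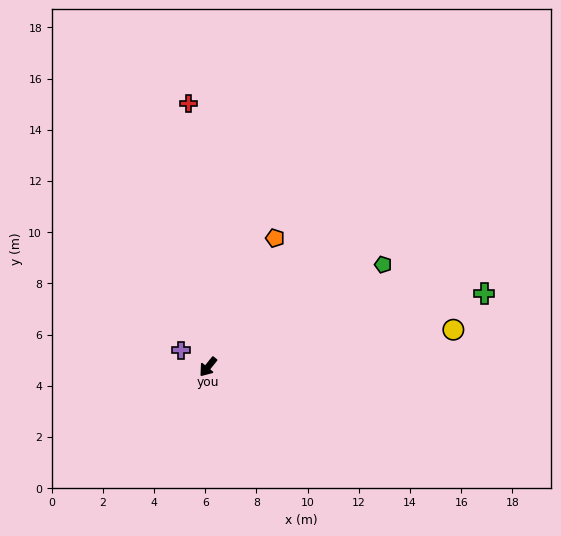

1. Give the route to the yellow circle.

turn left 138°, forward 9.7 m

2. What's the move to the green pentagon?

turn left 159°, forward 7.9 m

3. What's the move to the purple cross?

turn right 82°, forward 1.2 m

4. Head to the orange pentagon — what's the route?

turn right 169°, forward 5.7 m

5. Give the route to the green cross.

turn left 144°, forward 11.2 m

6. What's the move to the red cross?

turn right 137°, forward 10.3 m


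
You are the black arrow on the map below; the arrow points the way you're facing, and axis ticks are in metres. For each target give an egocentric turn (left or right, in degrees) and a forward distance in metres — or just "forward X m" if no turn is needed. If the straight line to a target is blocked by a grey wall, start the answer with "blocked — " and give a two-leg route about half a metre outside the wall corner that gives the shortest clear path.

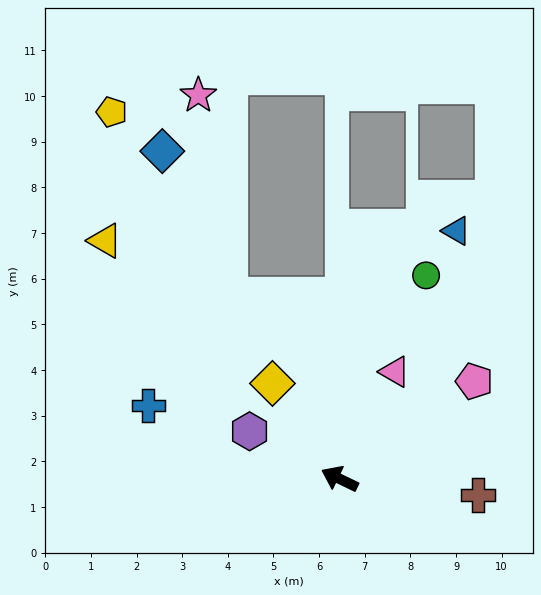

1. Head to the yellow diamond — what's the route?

turn right 29°, forward 2.6 m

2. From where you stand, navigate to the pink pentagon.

turn right 118°, forward 3.6 m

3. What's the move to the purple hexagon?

turn right 2°, forward 2.2 m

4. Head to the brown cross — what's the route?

turn right 161°, forward 3.1 m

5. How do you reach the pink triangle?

turn right 91°, forward 2.6 m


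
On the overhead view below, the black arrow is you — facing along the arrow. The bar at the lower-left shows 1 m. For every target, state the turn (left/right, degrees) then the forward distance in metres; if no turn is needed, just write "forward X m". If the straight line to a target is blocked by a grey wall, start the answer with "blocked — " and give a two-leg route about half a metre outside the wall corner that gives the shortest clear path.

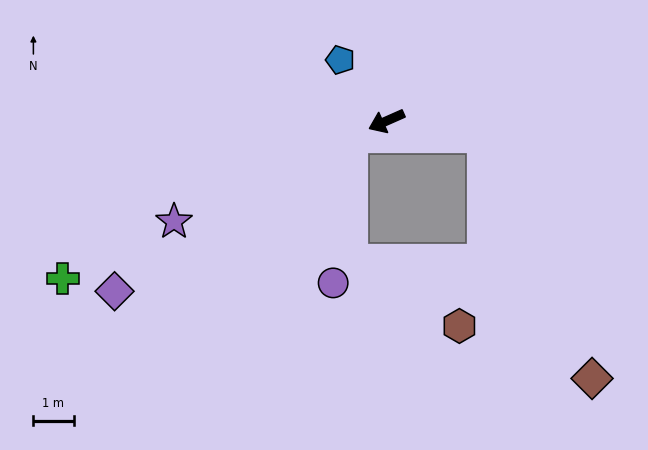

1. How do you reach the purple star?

forward 5.8 m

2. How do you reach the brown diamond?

blocked — turn left 147°, forward 2.5 m, then turn right 57°, forward 6.6 m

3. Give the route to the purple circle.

blocked — forward 1.0 m, then turn left 59°, forward 3.7 m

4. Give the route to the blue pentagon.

turn right 77°, forward 1.9 m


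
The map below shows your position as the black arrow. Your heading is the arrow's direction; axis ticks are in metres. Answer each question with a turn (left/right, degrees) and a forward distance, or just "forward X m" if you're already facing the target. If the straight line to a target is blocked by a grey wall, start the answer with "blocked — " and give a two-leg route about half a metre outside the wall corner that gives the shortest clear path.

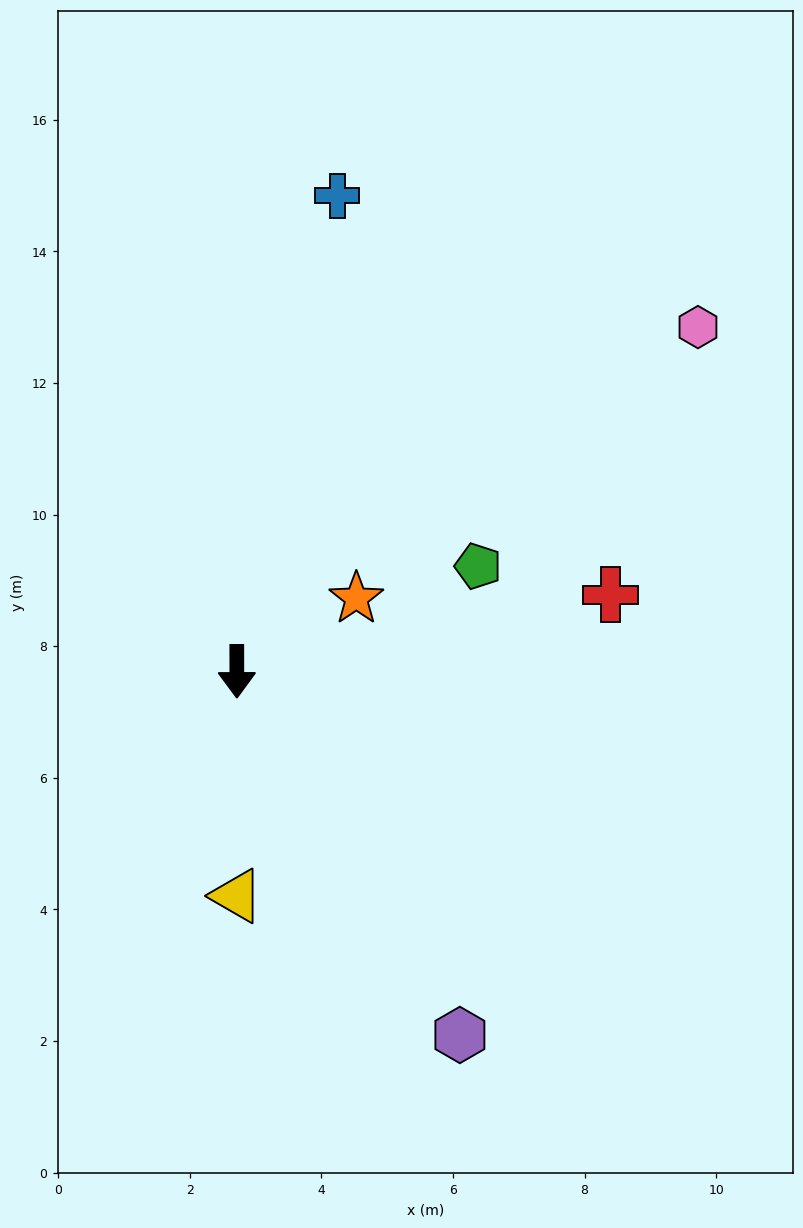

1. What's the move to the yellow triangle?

forward 3.4 m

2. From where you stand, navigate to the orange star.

turn left 121°, forward 2.1 m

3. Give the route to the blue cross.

turn left 168°, forward 7.4 m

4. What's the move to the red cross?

turn left 101°, forward 5.8 m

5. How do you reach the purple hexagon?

turn left 31°, forward 6.5 m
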